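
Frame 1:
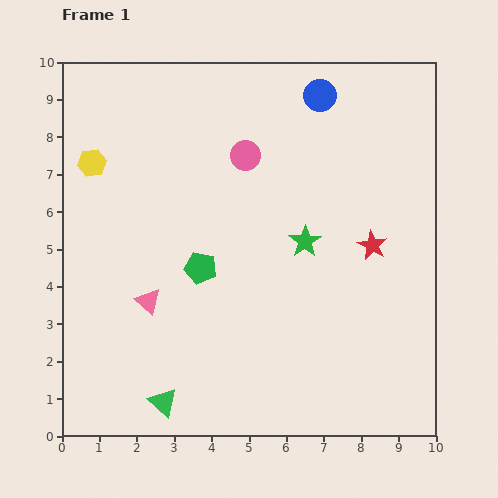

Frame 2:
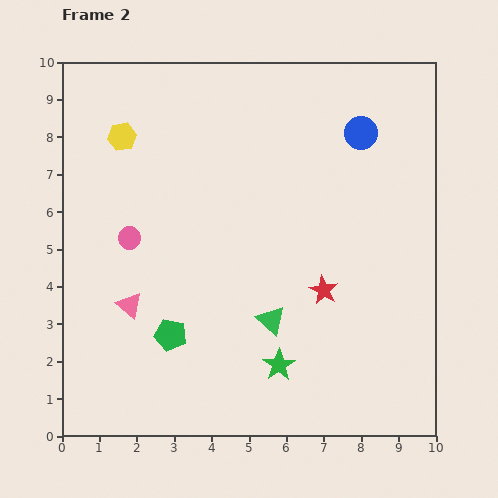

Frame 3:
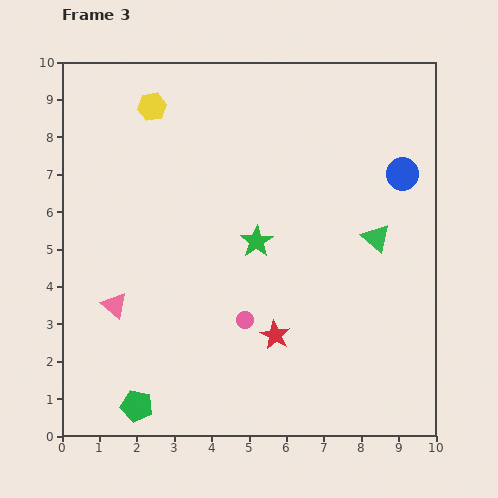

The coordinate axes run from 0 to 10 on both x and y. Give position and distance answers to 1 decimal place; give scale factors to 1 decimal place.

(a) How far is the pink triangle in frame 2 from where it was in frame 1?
0.5

The pink triangle moved from (2.3, 3.6) to (1.8, 3.5), a distance of √(0.5² + 0.1²) ≈ 0.5.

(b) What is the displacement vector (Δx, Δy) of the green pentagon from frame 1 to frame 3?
(-1.7, -3.7)

The green pentagon was at (3.7, 4.5) in frame 1 and (2.0, 0.8) in frame 3.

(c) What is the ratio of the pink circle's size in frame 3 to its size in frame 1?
0.6×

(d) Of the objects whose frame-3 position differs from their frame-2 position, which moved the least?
the pink triangle

(moved 0.4)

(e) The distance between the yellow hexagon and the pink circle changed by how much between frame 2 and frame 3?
+3.5

Distance in frame 2: 2.7. Distance in frame 3: 6.2.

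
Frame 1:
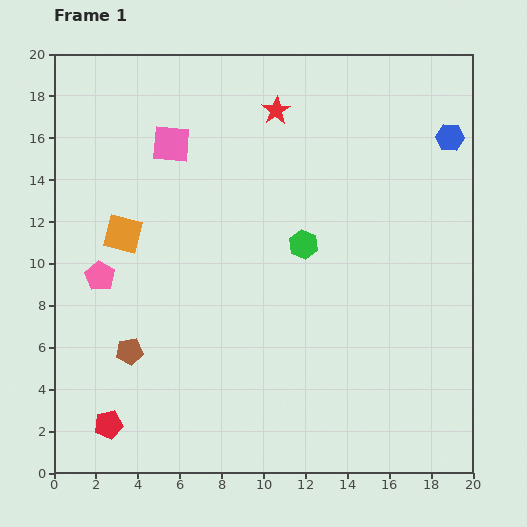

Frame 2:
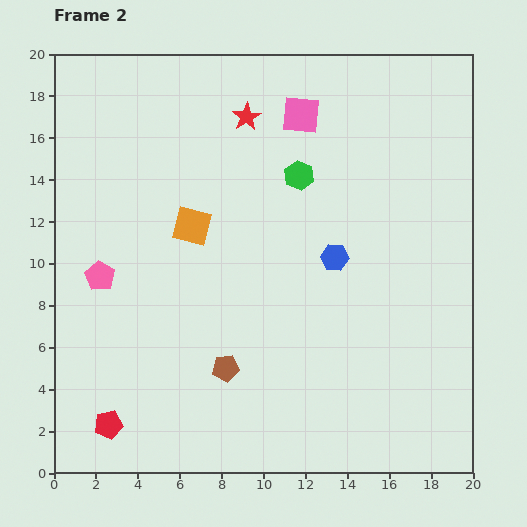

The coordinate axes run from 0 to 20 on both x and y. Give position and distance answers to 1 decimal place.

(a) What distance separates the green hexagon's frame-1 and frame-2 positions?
3.3

The green hexagon moved from (11.9, 10.9) to (11.7, 14.2), a distance of √(0.2² + 3.3²) ≈ 3.3.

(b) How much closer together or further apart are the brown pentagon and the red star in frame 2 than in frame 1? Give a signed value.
-1.5

Distance in frame 1: 13.5. Distance in frame 2: 12.0.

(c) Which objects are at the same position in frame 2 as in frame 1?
the pink pentagon, the red pentagon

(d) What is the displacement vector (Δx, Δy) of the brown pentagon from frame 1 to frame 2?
(4.6, -0.8)

The brown pentagon was at (3.6, 5.8) in frame 1 and (8.2, 5.0) in frame 2.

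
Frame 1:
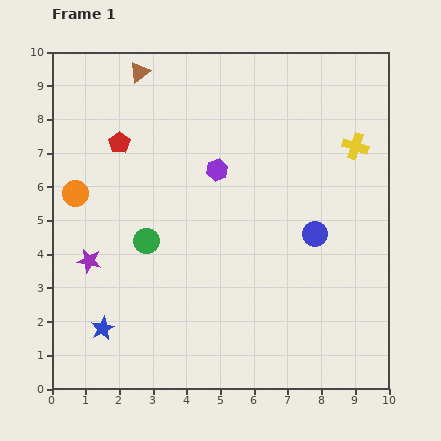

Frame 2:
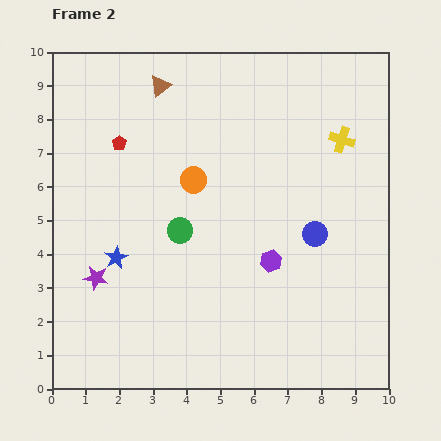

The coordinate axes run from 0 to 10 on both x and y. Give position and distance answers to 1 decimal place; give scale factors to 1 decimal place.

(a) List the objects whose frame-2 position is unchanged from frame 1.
the red pentagon, the blue circle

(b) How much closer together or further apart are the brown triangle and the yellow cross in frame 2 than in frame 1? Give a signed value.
-1.2

Distance in frame 1: 6.8. Distance in frame 2: 5.6.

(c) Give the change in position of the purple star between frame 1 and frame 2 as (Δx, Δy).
(0.2, -0.5)

The purple star was at (1.1, 3.8) in frame 1 and (1.3, 3.3) in frame 2.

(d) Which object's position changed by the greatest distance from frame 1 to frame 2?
the orange circle

(moved 3.5; next 3.1)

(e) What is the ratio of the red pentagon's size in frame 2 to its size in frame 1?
0.7×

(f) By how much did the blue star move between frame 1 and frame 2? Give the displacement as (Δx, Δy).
(0.4, 2.1)

The blue star was at (1.5, 1.8) in frame 1 and (1.9, 3.9) in frame 2.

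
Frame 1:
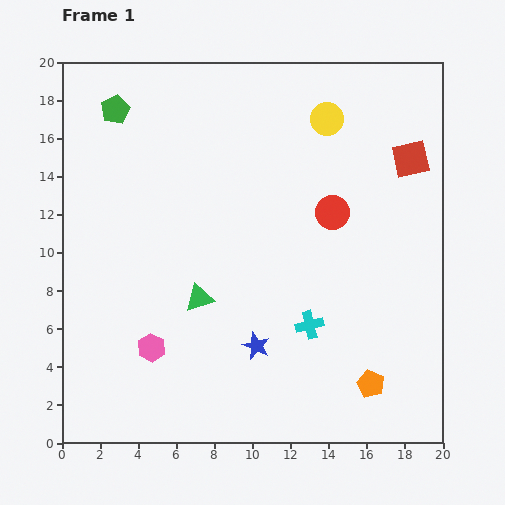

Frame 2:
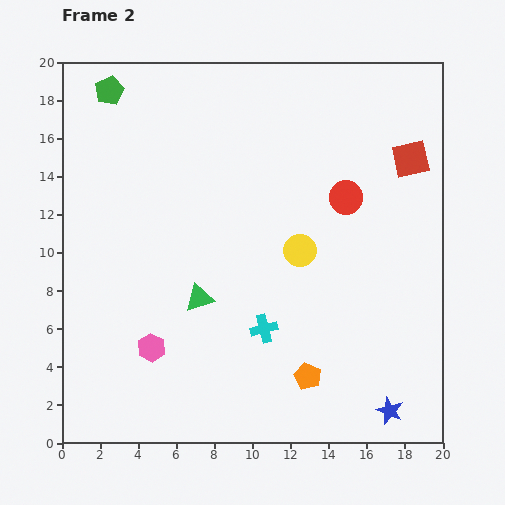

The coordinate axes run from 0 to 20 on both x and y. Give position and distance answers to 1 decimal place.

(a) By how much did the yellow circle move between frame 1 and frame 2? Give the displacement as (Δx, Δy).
(-1.4, -6.9)

The yellow circle was at (13.9, 17.0) in frame 1 and (12.5, 10.1) in frame 2.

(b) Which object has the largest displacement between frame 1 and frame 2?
the blue star

(moved 7.8; next 7.0)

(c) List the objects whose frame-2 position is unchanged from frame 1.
the green triangle, the red square, the pink hexagon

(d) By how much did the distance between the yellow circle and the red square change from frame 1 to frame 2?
+2.6

Distance in frame 1: 4.9. Distance in frame 2: 7.5.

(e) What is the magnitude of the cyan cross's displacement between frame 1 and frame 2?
2.4

The cyan cross moved from (13.0, 6.2) to (10.6, 6.0), a distance of √(2.4² + 0.2²) ≈ 2.4.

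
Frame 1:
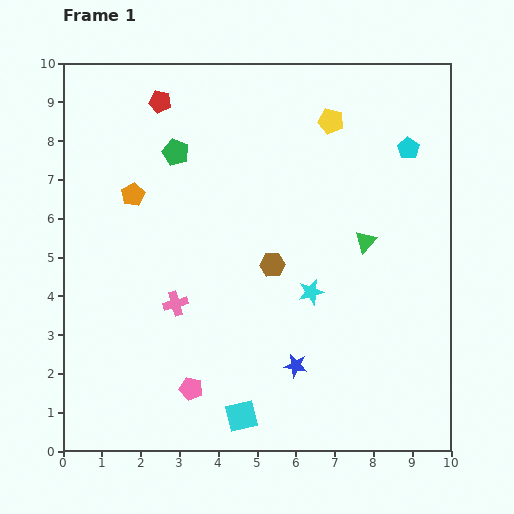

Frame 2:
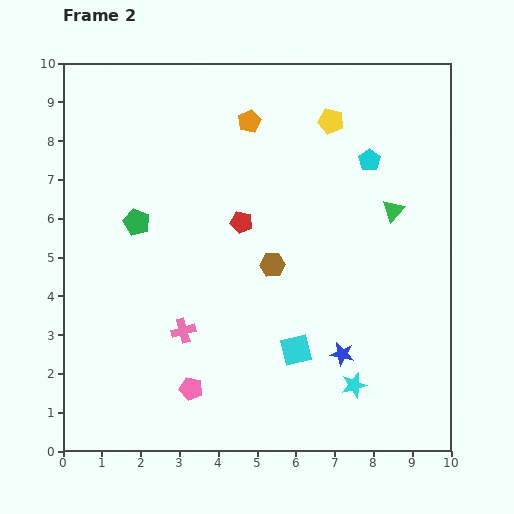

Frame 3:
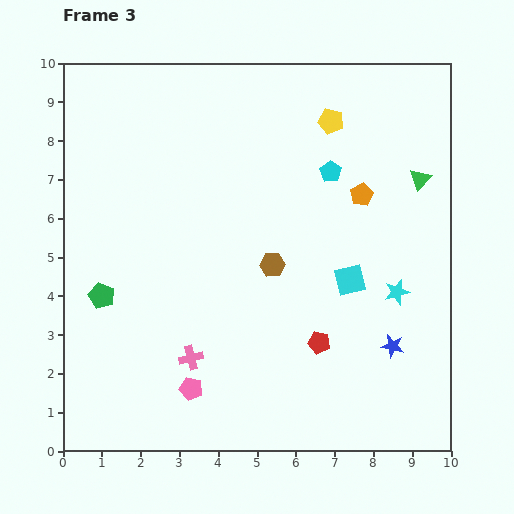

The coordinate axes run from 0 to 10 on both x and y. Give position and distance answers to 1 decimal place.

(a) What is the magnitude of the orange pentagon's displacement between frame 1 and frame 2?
3.6

The orange pentagon moved from (1.8, 6.6) to (4.8, 8.5), a distance of √(3.0² + 1.9²) ≈ 3.6.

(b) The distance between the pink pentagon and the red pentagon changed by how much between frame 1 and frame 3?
-3.9

Distance in frame 1: 7.4. Distance in frame 3: 3.5.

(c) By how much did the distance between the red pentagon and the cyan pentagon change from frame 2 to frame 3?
+0.7

Distance in frame 2: 3.7. Distance in frame 3: 4.4.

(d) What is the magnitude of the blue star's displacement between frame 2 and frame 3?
1.3

The blue star moved from (7.2, 2.5) to (8.5, 2.7), a distance of √(1.3² + 0.2²) ≈ 1.3.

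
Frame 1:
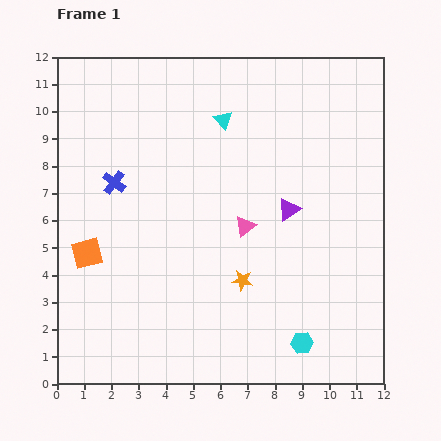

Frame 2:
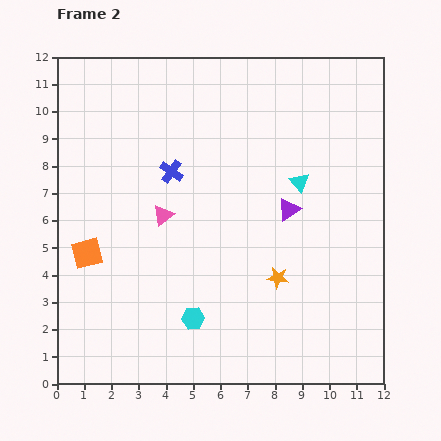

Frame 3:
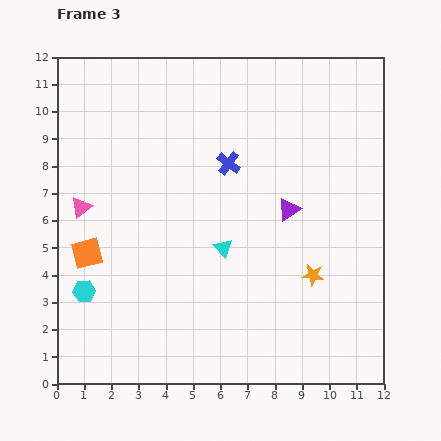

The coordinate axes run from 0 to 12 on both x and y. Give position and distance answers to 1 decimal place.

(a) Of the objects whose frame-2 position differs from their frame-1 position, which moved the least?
the orange star

(moved 1.3)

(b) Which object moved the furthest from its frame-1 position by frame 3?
the cyan hexagon

(moved 8.2; next 6.0)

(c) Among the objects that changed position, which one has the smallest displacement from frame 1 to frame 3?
the orange star

(moved 2.6)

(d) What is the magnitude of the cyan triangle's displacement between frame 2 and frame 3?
3.7

The cyan triangle moved from (8.9, 7.4) to (6.1, 5.0), a distance of √(2.8² + 2.4²) ≈ 3.7.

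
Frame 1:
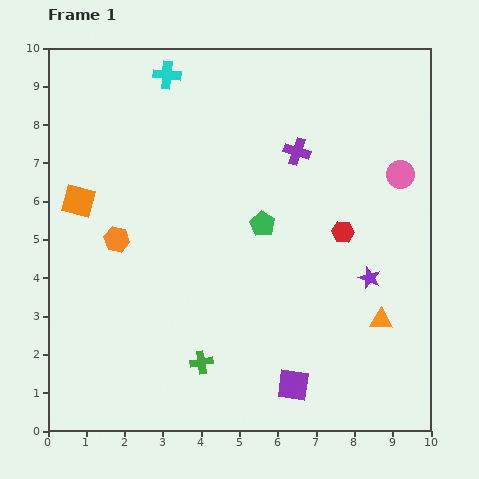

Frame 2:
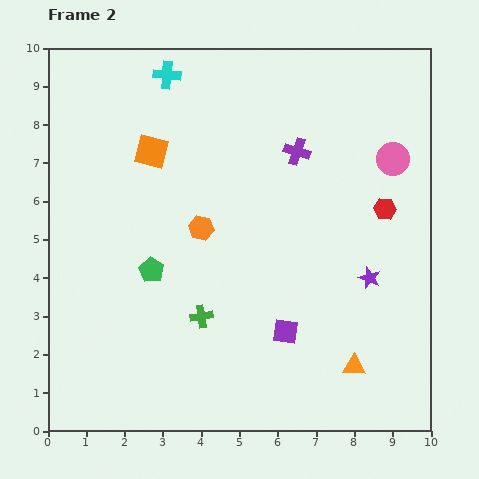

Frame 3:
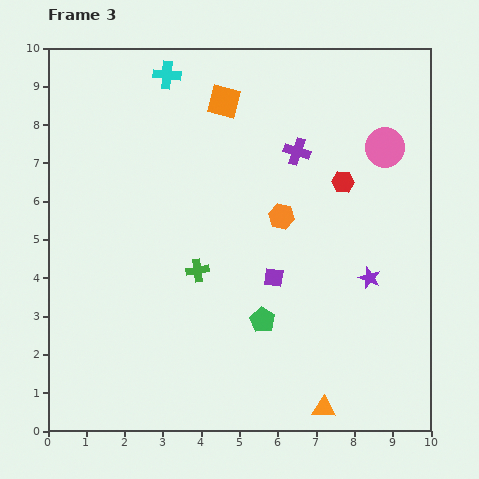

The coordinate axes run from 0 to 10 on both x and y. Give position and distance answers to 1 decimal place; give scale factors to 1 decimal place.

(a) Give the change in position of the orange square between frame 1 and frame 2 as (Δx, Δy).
(1.9, 1.3)

The orange square was at (0.8, 6.0) in frame 1 and (2.7, 7.3) in frame 2.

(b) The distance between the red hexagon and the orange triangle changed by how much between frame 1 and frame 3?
+3.4

Distance in frame 1: 2.5. Distance in frame 3: 5.9.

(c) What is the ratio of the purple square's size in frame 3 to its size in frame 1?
0.6×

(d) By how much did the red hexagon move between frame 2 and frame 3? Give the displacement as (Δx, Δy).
(-1.1, 0.7)

The red hexagon was at (8.8, 5.8) in frame 2 and (7.7, 6.5) in frame 3.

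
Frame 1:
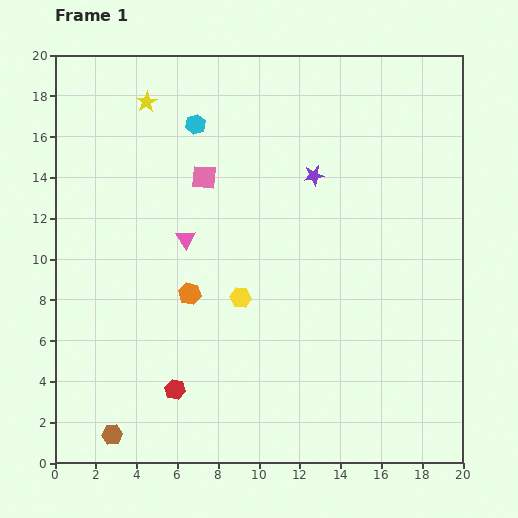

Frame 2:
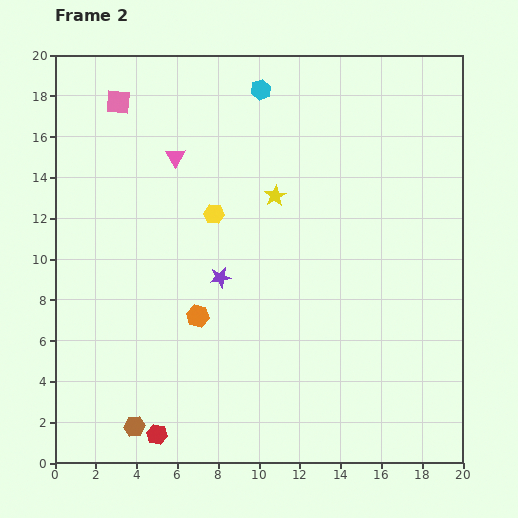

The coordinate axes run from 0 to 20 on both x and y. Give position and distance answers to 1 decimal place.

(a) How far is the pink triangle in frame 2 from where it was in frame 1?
4.0

The pink triangle moved from (6.4, 11.0) to (5.9, 15.0), a distance of √(0.5² + 4.0²) ≈ 4.0.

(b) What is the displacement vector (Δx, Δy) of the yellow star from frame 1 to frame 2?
(6.3, -4.6)

The yellow star was at (4.5, 17.7) in frame 1 and (10.8, 13.1) in frame 2.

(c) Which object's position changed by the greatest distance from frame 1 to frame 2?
the yellow star

(moved 7.8; next 6.8)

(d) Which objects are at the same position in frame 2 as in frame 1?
none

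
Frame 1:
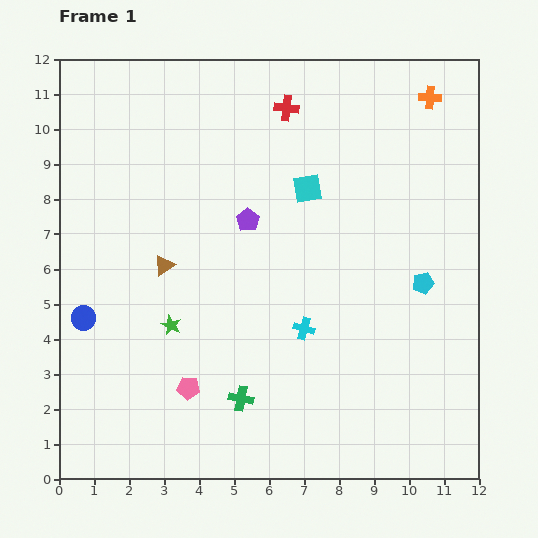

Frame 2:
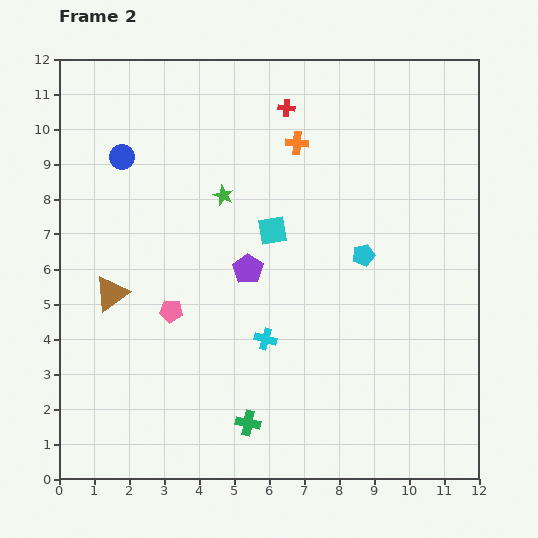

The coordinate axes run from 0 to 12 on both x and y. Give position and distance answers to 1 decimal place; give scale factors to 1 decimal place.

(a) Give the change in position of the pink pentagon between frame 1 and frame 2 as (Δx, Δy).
(-0.5, 2.2)

The pink pentagon was at (3.7, 2.6) in frame 1 and (3.2, 4.8) in frame 2.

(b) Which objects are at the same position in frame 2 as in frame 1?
the red cross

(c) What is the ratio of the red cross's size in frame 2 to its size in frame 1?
0.7×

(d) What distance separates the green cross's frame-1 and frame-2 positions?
0.7

The green cross moved from (5.2, 2.3) to (5.4, 1.6), a distance of √(0.2² + 0.7²) ≈ 0.7.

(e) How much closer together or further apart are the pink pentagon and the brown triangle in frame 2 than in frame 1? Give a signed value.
-1.8

Distance in frame 1: 3.6. Distance in frame 2: 1.8.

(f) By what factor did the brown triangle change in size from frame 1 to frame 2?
1.7×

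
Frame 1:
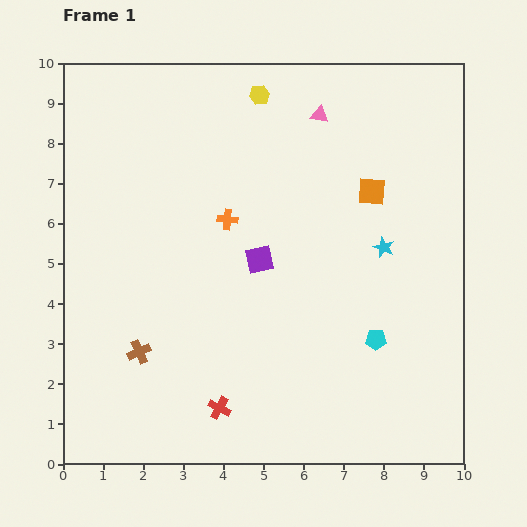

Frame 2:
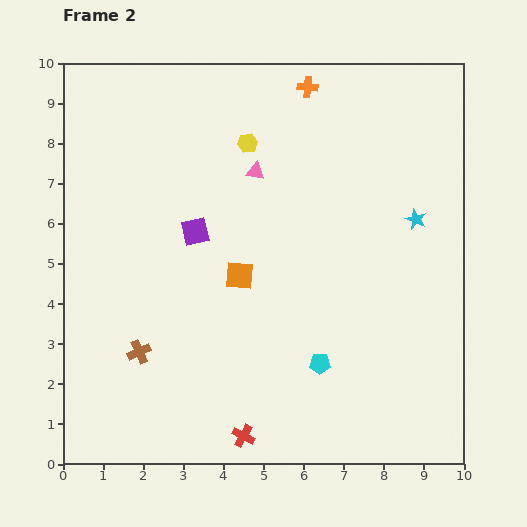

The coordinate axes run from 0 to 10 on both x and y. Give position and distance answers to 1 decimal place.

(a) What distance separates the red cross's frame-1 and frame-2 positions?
0.9

The red cross moved from (3.9, 1.4) to (4.5, 0.7), a distance of √(0.6² + 0.7²) ≈ 0.9.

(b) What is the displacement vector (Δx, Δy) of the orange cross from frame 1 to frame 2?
(2.0, 3.3)

The orange cross was at (4.1, 6.1) in frame 1 and (6.1, 9.4) in frame 2.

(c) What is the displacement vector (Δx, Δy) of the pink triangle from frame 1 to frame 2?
(-1.6, -1.4)

The pink triangle was at (6.4, 8.7) in frame 1 and (4.8, 7.3) in frame 2.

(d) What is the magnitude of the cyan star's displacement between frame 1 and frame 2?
1.1

The cyan star moved from (8.0, 5.4) to (8.8, 6.1), a distance of √(0.8² + 0.7²) ≈ 1.1.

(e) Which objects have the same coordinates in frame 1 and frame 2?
the brown cross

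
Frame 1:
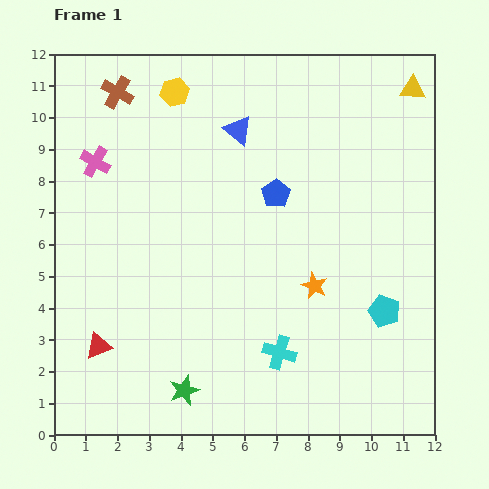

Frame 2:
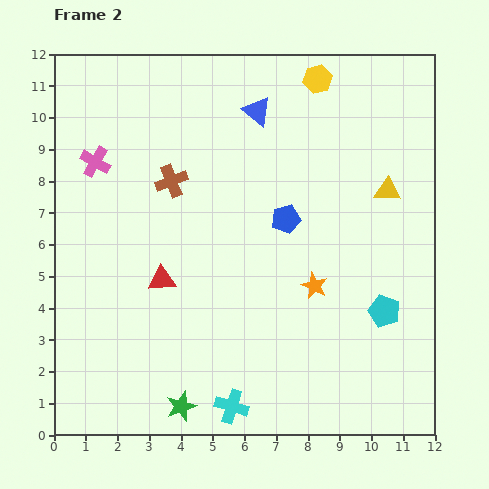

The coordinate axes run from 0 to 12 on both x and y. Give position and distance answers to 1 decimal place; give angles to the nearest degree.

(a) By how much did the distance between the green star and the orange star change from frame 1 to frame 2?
+0.4

Distance in frame 1: 5.3. Distance in frame 2: 5.7.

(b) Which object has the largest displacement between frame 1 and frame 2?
the yellow hexagon

(moved 4.5; next 3.3)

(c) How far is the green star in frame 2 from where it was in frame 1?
0.5

The green star moved from (4.1, 1.4) to (4.0, 0.9), a distance of √(0.1² + 0.5²) ≈ 0.5.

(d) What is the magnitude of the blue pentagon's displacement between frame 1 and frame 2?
0.9

The blue pentagon moved from (7.0, 7.6) to (7.3, 6.8), a distance of √(0.3² + 0.8²) ≈ 0.9.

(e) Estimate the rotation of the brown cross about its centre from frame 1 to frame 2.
39° clockwise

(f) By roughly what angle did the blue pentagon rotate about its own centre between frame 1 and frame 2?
20° clockwise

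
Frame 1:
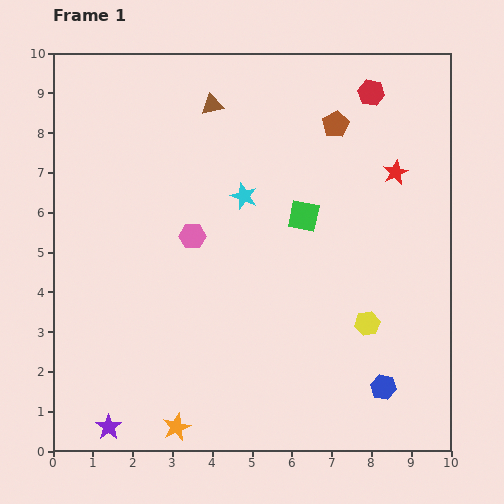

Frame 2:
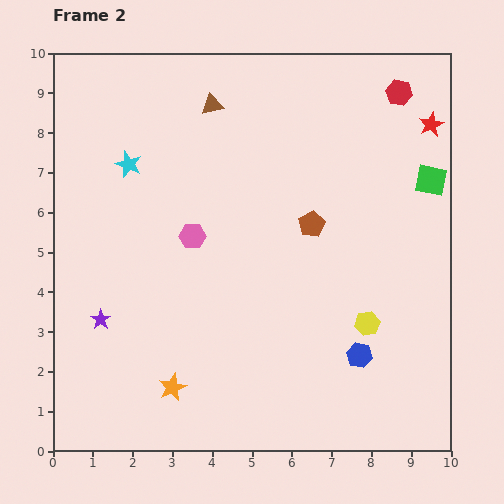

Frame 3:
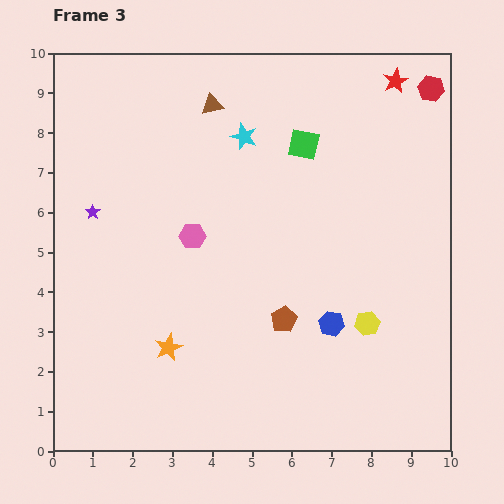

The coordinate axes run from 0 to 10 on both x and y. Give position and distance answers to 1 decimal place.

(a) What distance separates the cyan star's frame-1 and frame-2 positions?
3.0

The cyan star moved from (4.8, 6.4) to (1.9, 7.2), a distance of √(2.9² + 0.8²) ≈ 3.0.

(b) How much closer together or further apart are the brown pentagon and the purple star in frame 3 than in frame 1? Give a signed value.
-4.0

Distance in frame 1: 9.5. Distance in frame 3: 5.5.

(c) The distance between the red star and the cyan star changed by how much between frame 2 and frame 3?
-3.7

Distance in frame 2: 7.7. Distance in frame 3: 4.0.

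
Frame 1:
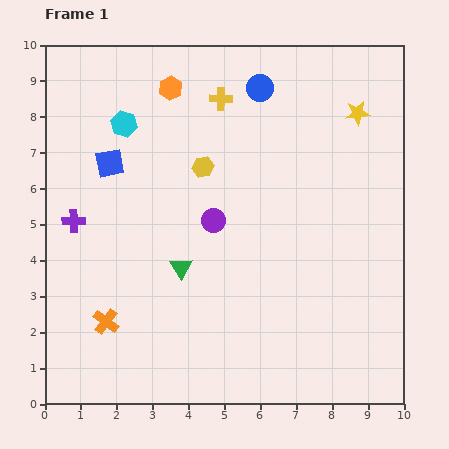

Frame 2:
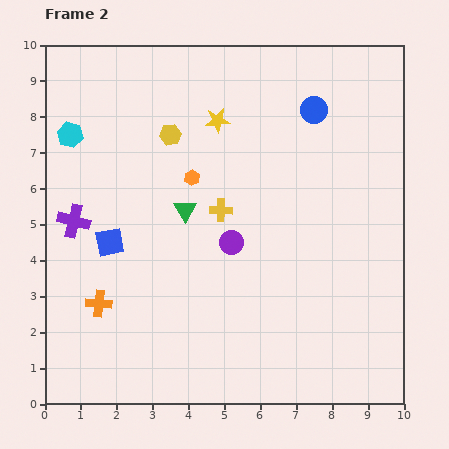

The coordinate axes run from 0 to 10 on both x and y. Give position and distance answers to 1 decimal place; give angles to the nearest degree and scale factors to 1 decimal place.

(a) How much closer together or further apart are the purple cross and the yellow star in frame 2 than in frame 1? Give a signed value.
-3.6

Distance in frame 1: 8.5. Distance in frame 2: 4.9.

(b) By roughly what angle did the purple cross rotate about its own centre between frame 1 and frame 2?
16° clockwise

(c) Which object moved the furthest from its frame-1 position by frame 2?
the yellow star

(moved 3.9; next 3.1)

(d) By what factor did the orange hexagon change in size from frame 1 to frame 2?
0.7×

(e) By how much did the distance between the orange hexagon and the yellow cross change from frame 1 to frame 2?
-0.2

Distance in frame 1: 1.4. Distance in frame 2: 1.2.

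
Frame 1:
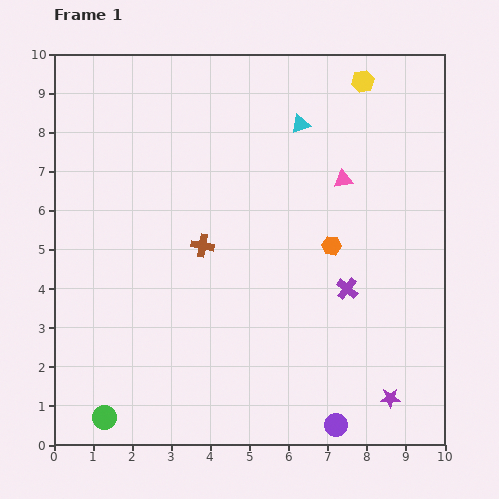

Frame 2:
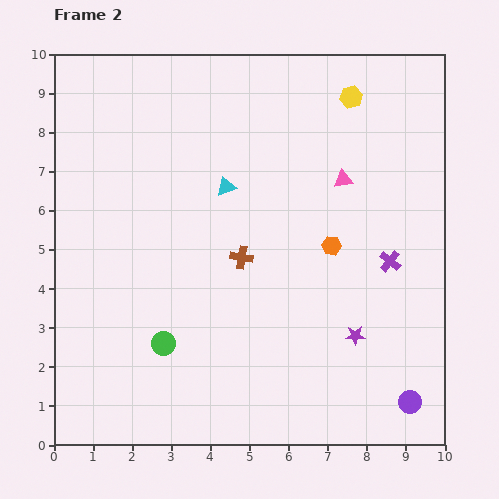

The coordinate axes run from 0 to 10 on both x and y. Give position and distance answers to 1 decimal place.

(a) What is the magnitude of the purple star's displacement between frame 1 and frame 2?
1.8

The purple star moved from (8.6, 1.2) to (7.7, 2.8), a distance of √(0.9² + 1.6²) ≈ 1.8.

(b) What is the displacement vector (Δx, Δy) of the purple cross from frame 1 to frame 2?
(1.1, 0.7)

The purple cross was at (7.5, 4.0) in frame 1 and (8.6, 4.7) in frame 2.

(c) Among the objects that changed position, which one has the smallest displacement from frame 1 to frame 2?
the yellow hexagon

(moved 0.5)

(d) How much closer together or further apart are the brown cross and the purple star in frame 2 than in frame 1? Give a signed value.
-2.7

Distance in frame 1: 6.2. Distance in frame 2: 3.5.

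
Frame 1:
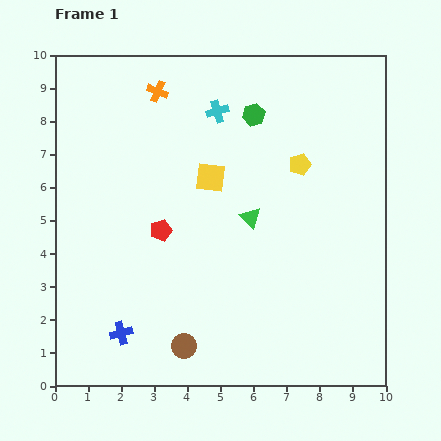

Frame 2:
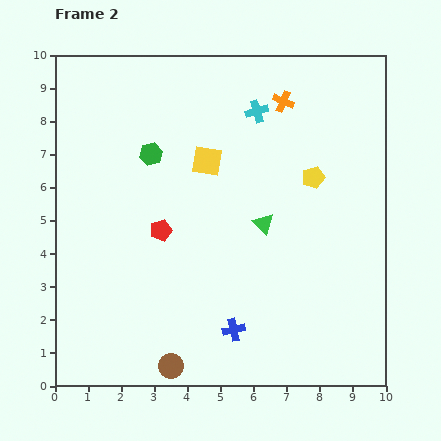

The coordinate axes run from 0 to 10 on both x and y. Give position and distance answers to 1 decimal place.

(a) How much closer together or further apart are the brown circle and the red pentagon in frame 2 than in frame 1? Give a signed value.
+0.5

Distance in frame 1: 3.6. Distance in frame 2: 4.1.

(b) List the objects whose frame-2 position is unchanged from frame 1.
the red pentagon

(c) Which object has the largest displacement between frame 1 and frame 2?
the orange cross

(moved 3.8; next 3.4)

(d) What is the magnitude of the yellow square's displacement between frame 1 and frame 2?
0.5

The yellow square moved from (4.7, 6.3) to (4.6, 6.8), a distance of √(0.1² + 0.5²) ≈ 0.5.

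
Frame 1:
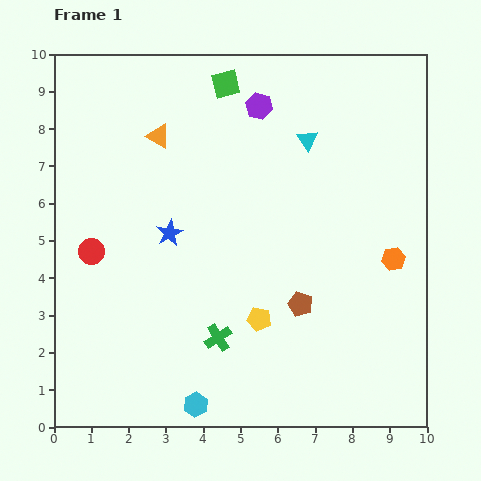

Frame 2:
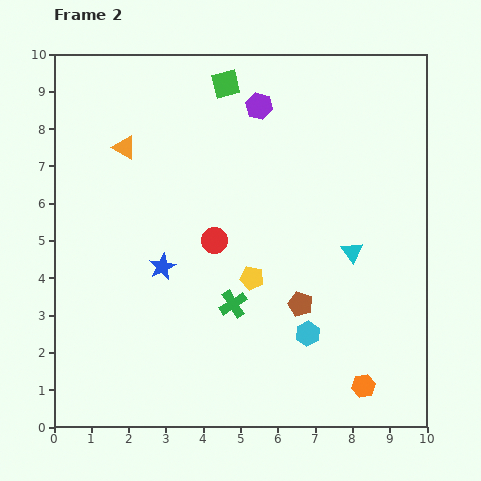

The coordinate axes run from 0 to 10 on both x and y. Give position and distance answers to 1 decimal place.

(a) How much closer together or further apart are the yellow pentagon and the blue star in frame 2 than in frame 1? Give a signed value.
-0.9

Distance in frame 1: 3.3. Distance in frame 2: 2.4.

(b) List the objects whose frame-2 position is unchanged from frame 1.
the green square, the brown pentagon, the purple hexagon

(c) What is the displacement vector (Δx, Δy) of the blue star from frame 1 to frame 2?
(-0.2, -0.9)

The blue star was at (3.1, 5.2) in frame 1 and (2.9, 4.3) in frame 2.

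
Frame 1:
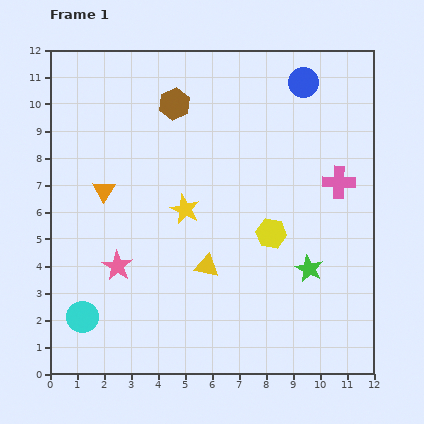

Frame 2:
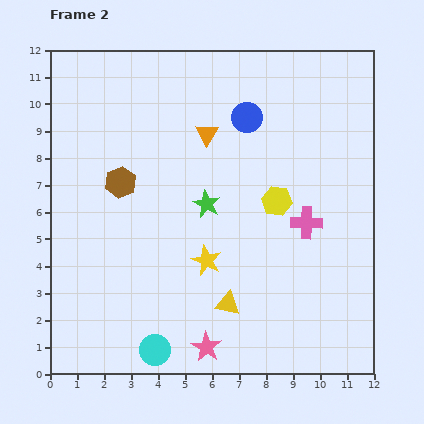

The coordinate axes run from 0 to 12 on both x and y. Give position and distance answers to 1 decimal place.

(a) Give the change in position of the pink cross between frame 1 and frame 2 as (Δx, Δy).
(-1.2, -1.5)

The pink cross was at (10.7, 7.1) in frame 1 and (9.5, 5.6) in frame 2.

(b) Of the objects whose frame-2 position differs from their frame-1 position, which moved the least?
the yellow hexagon

(moved 1.2)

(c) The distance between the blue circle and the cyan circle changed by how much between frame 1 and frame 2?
-2.8

Distance in frame 1: 12.0. Distance in frame 2: 9.2.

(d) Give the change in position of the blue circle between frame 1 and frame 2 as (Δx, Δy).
(-2.1, -1.3)

The blue circle was at (9.4, 10.8) in frame 1 and (7.3, 9.5) in frame 2.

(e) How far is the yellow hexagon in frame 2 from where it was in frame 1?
1.2

The yellow hexagon moved from (8.2, 5.2) to (8.4, 6.4), a distance of √(0.2² + 1.2²) ≈ 1.2.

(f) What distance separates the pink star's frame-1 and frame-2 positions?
4.5

The pink star moved from (2.5, 4.0) to (5.8, 1.0), a distance of √(3.3² + 3.0²) ≈ 4.5.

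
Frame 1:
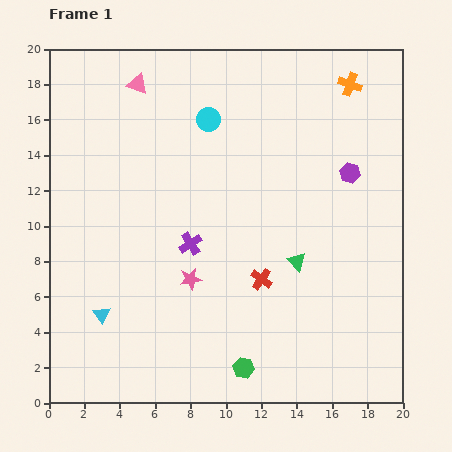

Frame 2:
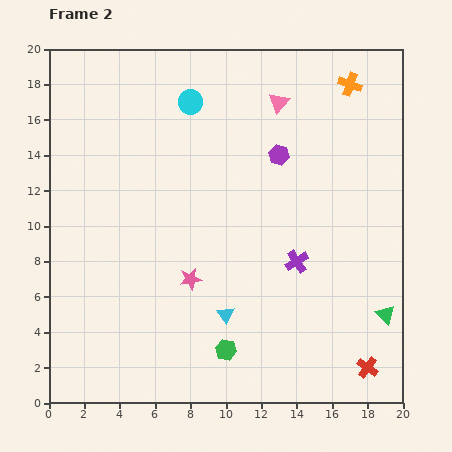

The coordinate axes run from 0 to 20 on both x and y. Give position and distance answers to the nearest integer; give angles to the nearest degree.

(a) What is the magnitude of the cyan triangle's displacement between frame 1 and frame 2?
7

The cyan triangle moved from (3, 5) to (10, 5), a distance of √(7² + 0²) ≈ 7.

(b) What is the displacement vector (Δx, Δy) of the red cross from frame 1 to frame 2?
(6, -5)

The red cross was at (12, 7) in frame 1 and (18, 2) in frame 2.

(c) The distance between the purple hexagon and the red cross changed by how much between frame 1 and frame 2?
+5

Distance in frame 1: 8. Distance in frame 2: 13.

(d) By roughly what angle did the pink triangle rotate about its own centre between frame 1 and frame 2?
50° clockwise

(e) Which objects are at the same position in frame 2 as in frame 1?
the pink star, the orange cross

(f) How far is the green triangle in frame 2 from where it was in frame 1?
6

The green triangle moved from (14, 8) to (19, 5), a distance of √(5² + 3²) ≈ 6.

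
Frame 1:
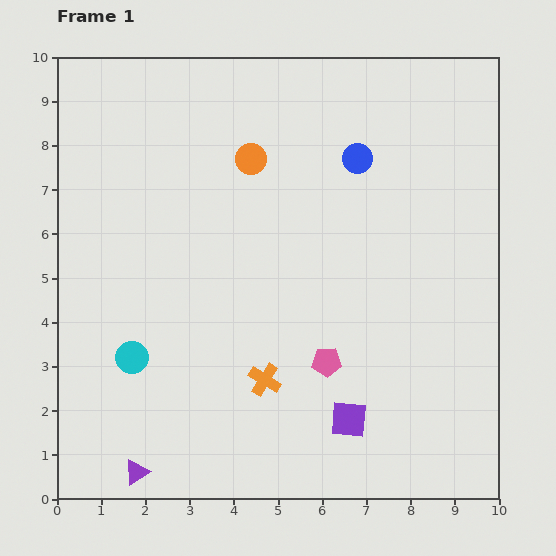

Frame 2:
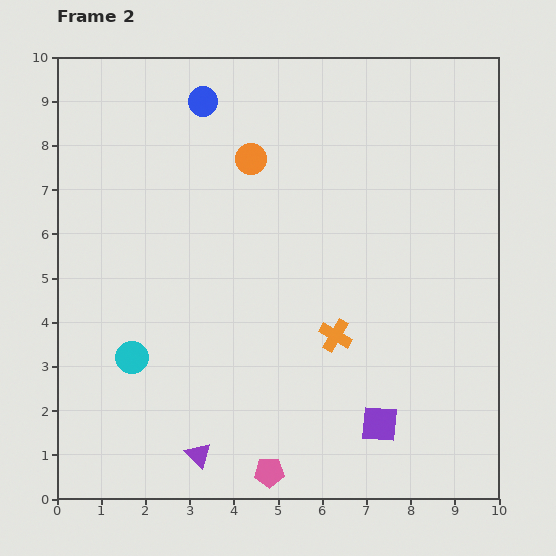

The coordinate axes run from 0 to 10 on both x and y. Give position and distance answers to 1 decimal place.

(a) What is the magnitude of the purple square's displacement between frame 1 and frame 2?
0.7

The purple square moved from (6.6, 1.8) to (7.3, 1.7), a distance of √(0.7² + 0.1²) ≈ 0.7.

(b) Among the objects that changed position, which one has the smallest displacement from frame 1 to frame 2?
the purple square

(moved 0.7)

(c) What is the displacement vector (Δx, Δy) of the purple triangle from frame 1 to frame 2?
(1.4, 0.4)

The purple triangle was at (1.8, 0.6) in frame 1 and (3.2, 1.0) in frame 2.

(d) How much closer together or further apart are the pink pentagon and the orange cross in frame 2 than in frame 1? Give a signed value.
+1.9

Distance in frame 1: 1.5. Distance in frame 2: 3.4.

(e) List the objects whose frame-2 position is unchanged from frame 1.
the cyan circle, the orange circle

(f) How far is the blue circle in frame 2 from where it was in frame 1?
3.7

The blue circle moved from (6.8, 7.7) to (3.3, 9.0), a distance of √(3.5² + 1.3²) ≈ 3.7.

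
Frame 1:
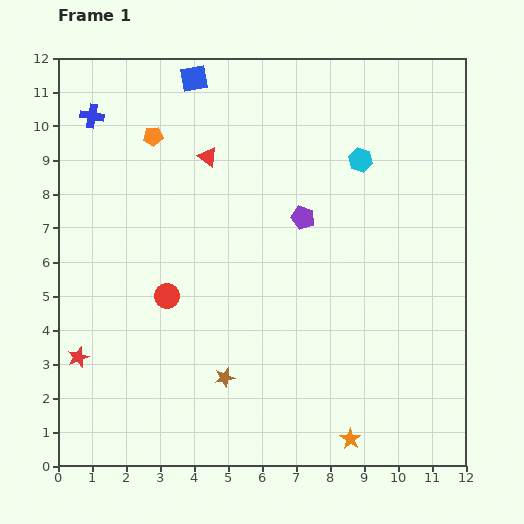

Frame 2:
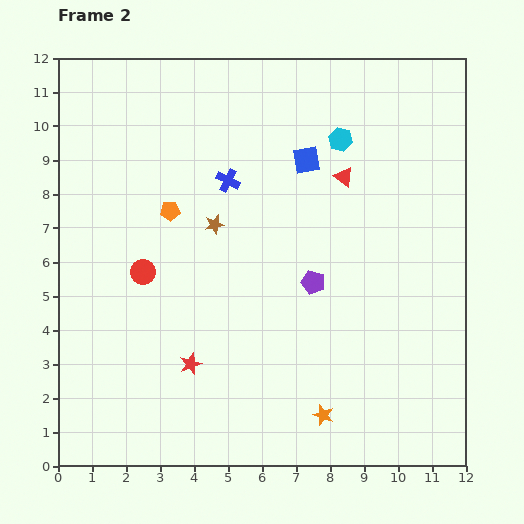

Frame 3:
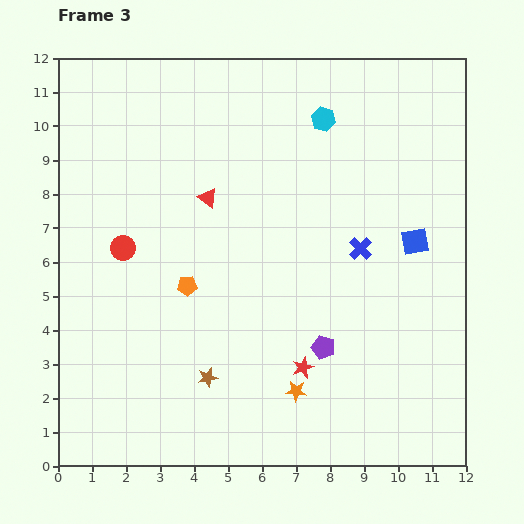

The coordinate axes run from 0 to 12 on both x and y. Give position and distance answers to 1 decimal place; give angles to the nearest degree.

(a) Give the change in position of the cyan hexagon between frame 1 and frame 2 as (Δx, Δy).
(-0.6, 0.6)

The cyan hexagon was at (8.9, 9.0) in frame 1 and (8.3, 9.6) in frame 2.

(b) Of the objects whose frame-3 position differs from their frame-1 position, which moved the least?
the brown star

(moved 0.5)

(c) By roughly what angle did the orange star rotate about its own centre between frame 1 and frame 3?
30° counter-clockwise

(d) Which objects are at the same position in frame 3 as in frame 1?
none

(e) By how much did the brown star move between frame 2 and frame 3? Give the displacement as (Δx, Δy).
(-0.2, -4.5)

The brown star was at (4.6, 7.1) in frame 2 and (4.4, 2.6) in frame 3.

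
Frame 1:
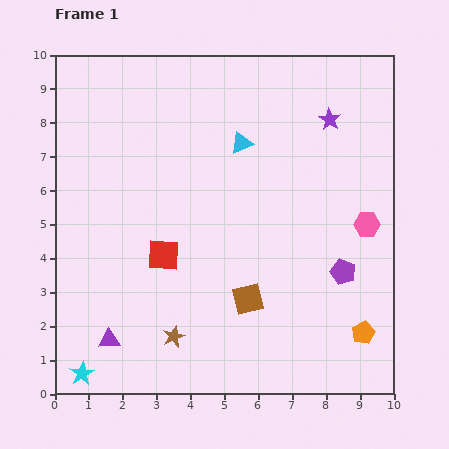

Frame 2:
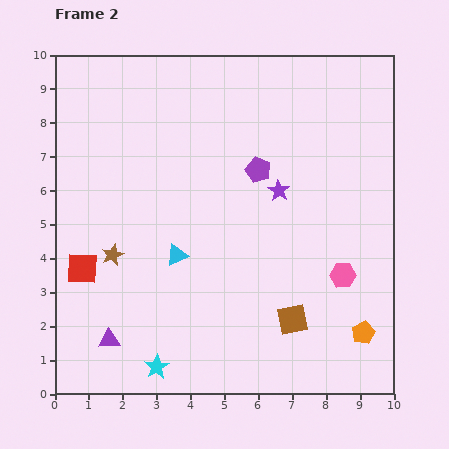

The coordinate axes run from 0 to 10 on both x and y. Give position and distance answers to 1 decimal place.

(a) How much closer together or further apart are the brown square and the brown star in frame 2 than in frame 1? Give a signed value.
+3.1

Distance in frame 1: 2.5. Distance in frame 2: 5.6.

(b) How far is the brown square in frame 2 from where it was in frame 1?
1.4

The brown square moved from (5.7, 2.8) to (7.0, 2.2), a distance of √(1.3² + 0.6²) ≈ 1.4.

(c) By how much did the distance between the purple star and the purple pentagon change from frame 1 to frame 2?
-3.7

Distance in frame 1: 4.5. Distance in frame 2: 0.8.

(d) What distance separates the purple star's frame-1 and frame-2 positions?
2.6

The purple star moved from (8.1, 8.1) to (6.6, 6.0), a distance of √(1.5² + 2.1²) ≈ 2.6.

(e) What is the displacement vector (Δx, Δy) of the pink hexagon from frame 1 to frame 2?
(-0.7, -1.5)

The pink hexagon was at (9.2, 5.0) in frame 1 and (8.5, 3.5) in frame 2.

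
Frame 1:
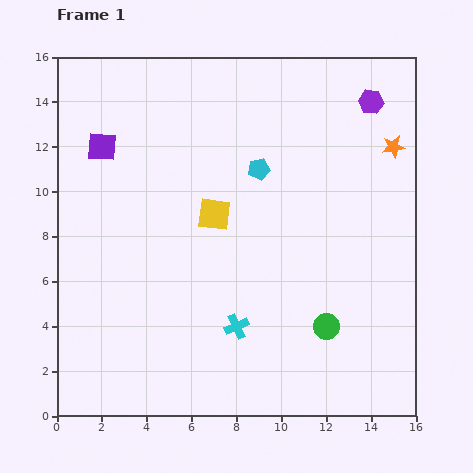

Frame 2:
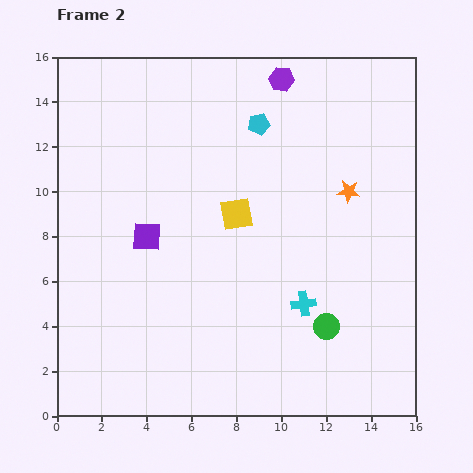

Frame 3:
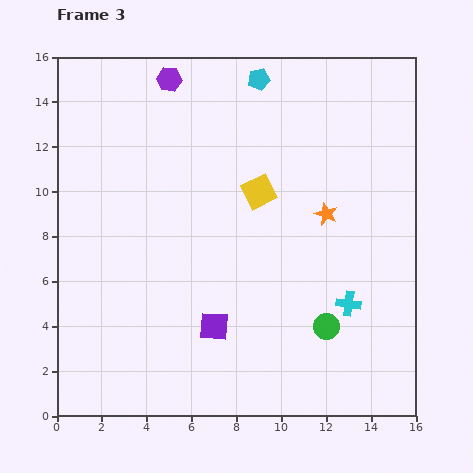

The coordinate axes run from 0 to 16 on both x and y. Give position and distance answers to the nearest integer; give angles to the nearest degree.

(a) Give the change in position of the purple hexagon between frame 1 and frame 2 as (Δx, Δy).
(-4, 1)

The purple hexagon was at (14, 14) in frame 1 and (10, 15) in frame 2.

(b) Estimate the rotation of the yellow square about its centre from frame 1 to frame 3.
34° counter-clockwise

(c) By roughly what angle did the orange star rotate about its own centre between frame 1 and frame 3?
30° clockwise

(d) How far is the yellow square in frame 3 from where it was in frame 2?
1

The yellow square moved from (8, 9) to (9, 10), a distance of √(1² + 1²) ≈ 1.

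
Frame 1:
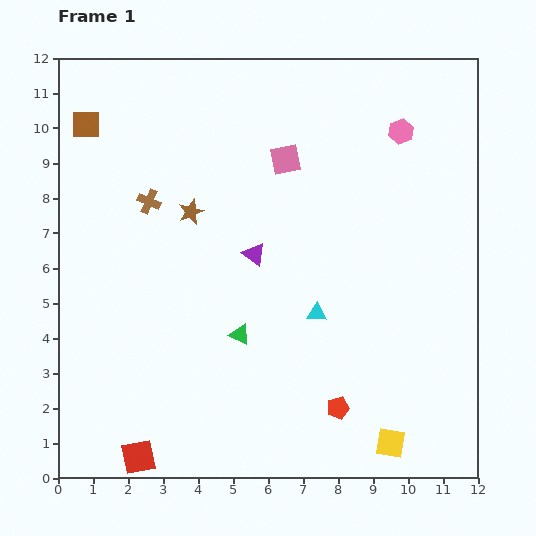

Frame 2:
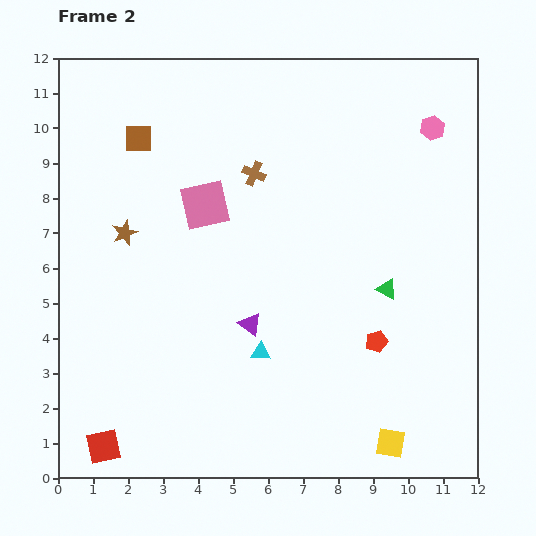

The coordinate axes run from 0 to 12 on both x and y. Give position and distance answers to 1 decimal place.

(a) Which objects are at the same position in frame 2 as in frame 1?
the yellow square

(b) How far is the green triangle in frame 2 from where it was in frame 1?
4.4

The green triangle moved from (5.2, 4.1) to (9.4, 5.4), a distance of √(4.2² + 1.3²) ≈ 4.4.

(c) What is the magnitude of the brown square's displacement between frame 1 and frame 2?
1.6

The brown square moved from (0.8, 10.1) to (2.3, 9.7), a distance of √(1.5² + 0.4²) ≈ 1.6.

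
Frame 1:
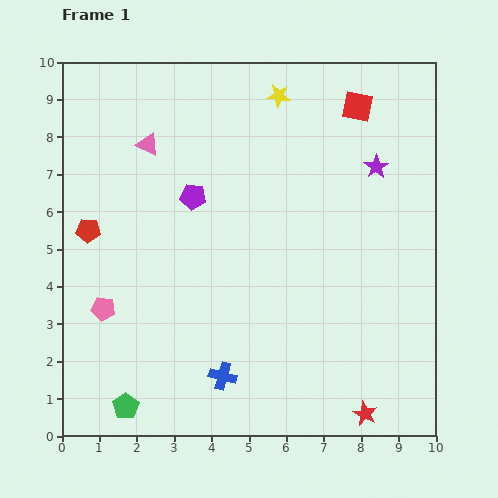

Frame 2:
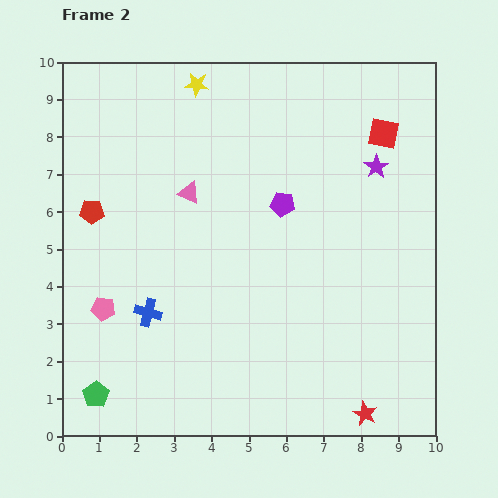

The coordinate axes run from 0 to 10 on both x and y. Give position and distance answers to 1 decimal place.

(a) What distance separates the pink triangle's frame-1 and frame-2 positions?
1.7

The pink triangle moved from (2.3, 7.8) to (3.4, 6.5), a distance of √(1.1² + 1.3²) ≈ 1.7.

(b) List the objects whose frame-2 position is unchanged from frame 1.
the red star, the purple star, the pink pentagon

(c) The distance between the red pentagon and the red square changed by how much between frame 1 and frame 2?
+0.2

Distance in frame 1: 7.9. Distance in frame 2: 8.1.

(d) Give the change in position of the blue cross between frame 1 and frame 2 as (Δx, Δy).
(-2.0, 1.7)

The blue cross was at (4.3, 1.6) in frame 1 and (2.3, 3.3) in frame 2.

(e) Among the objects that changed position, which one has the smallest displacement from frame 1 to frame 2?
the red pentagon

(moved 0.5)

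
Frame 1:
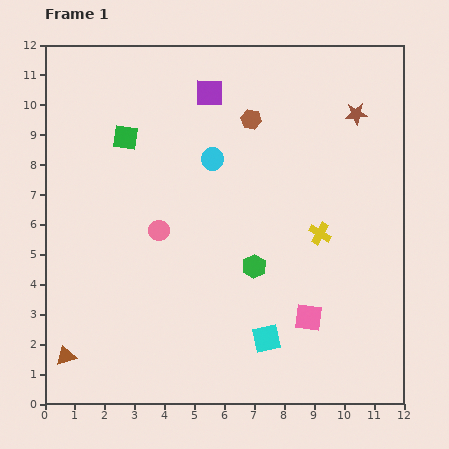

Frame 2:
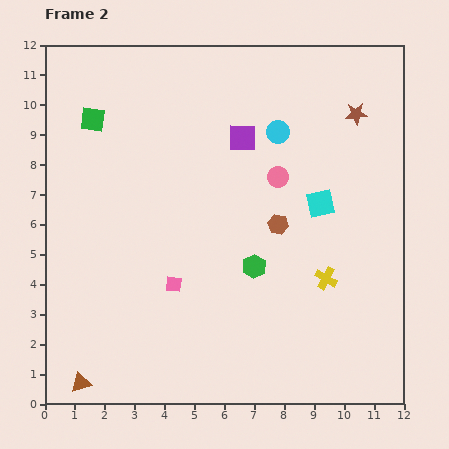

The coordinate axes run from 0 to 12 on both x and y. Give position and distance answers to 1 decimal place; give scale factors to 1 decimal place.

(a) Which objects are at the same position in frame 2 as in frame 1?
the green hexagon, the brown star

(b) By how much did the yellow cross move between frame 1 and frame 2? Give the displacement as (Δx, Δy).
(0.2, -1.5)

The yellow cross was at (9.2, 5.7) in frame 1 and (9.4, 4.2) in frame 2.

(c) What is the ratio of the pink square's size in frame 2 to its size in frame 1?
0.6×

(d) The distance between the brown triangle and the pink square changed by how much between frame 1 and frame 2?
-3.7

Distance in frame 1: 8.2. Distance in frame 2: 4.5.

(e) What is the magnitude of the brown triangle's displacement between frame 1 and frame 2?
1.0

The brown triangle moved from (0.7, 1.6) to (1.2, 0.7), a distance of √(0.5² + 0.9²) ≈ 1.0.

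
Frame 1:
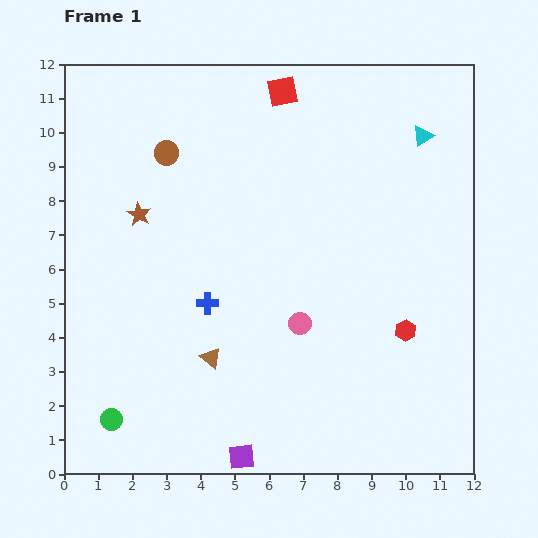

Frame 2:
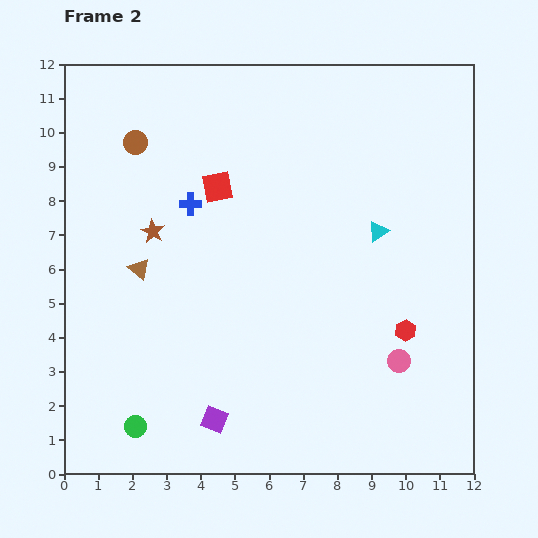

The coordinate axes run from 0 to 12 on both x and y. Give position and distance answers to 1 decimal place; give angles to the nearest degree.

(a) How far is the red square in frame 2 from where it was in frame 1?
3.4

The red square moved from (6.4, 11.2) to (4.5, 8.4), a distance of √(1.9² + 2.8²) ≈ 3.4.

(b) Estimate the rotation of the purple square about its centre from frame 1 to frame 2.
28° clockwise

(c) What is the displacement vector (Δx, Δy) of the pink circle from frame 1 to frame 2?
(2.9, -1.1)

The pink circle was at (6.9, 4.4) in frame 1 and (9.8, 3.3) in frame 2.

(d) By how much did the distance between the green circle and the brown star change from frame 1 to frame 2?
-0.4

Distance in frame 1: 6.1. Distance in frame 2: 5.7.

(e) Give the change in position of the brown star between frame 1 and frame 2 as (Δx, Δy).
(0.4, -0.5)

The brown star was at (2.2, 7.6) in frame 1 and (2.6, 7.1) in frame 2.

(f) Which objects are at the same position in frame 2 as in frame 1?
the red hexagon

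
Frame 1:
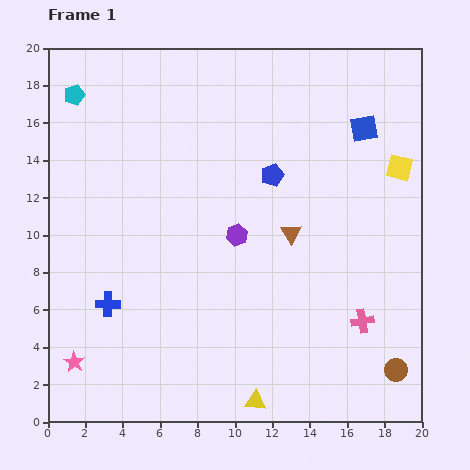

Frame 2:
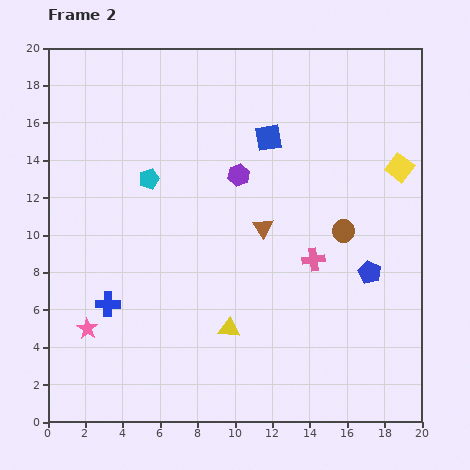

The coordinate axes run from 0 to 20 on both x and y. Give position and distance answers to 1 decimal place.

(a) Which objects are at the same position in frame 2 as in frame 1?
the yellow square, the blue cross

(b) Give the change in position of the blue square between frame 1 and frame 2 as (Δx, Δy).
(-5.1, -0.5)

The blue square was at (16.9, 15.7) in frame 1 and (11.8, 15.2) in frame 2.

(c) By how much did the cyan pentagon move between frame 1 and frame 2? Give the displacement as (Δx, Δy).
(4.0, -4.5)

The cyan pentagon was at (1.4, 17.5) in frame 1 and (5.4, 13.0) in frame 2.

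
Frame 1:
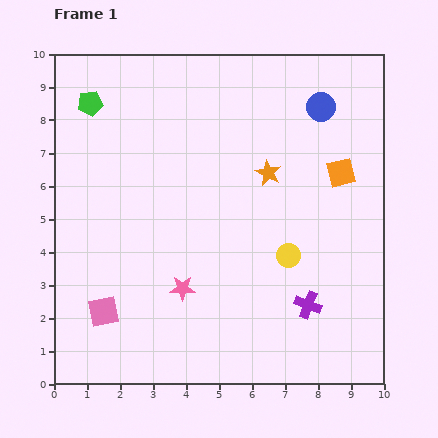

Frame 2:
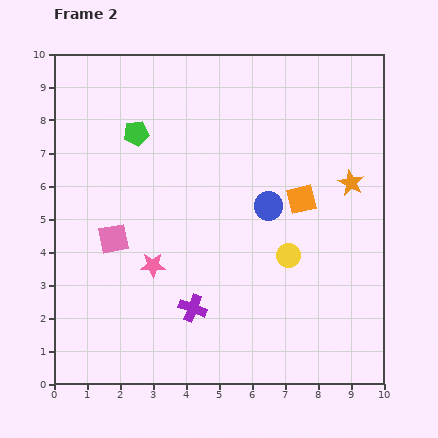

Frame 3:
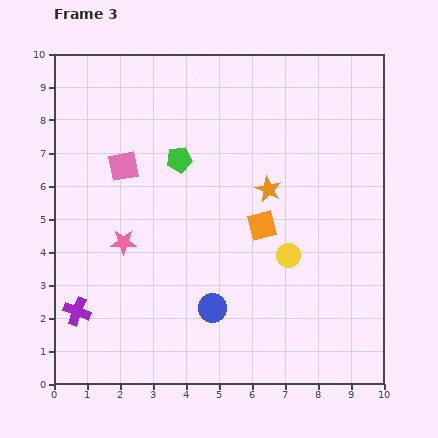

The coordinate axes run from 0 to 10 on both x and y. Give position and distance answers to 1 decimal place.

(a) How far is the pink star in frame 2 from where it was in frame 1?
1.1

The pink star moved from (3.9, 2.9) to (3.0, 3.6), a distance of √(0.9² + 0.7²) ≈ 1.1.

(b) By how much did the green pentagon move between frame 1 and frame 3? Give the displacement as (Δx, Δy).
(2.7, -1.7)

The green pentagon was at (1.1, 8.5) in frame 1 and (3.8, 6.8) in frame 3.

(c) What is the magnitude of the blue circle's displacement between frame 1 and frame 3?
6.9

The blue circle moved from (8.1, 8.4) to (4.8, 2.3), a distance of √(3.3² + 6.1²) ≈ 6.9.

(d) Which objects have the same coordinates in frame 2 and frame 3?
the yellow circle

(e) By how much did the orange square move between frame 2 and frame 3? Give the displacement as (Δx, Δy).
(-1.2, -0.8)

The orange square was at (7.5, 5.6) in frame 2 and (6.3, 4.8) in frame 3.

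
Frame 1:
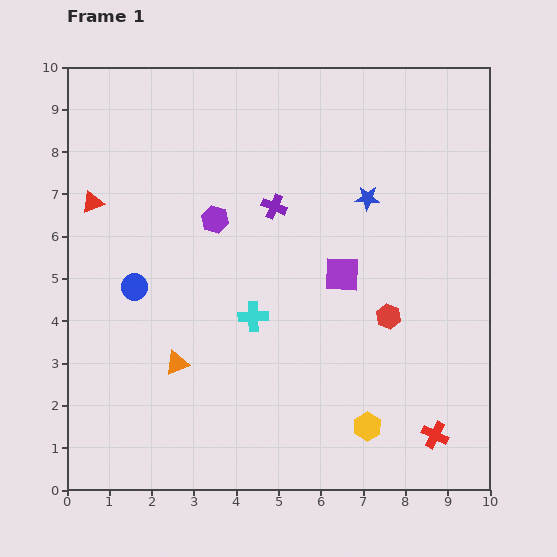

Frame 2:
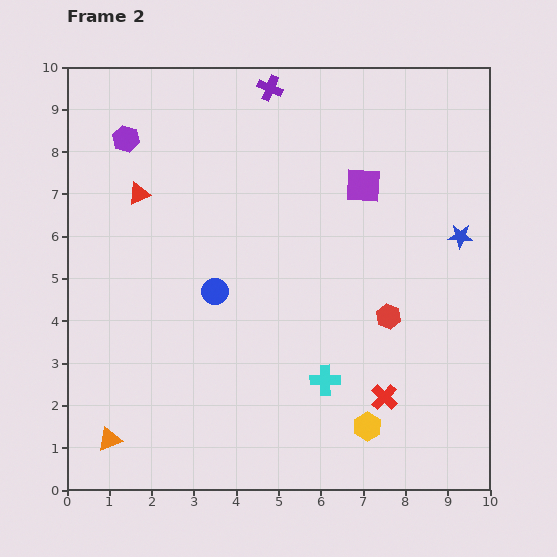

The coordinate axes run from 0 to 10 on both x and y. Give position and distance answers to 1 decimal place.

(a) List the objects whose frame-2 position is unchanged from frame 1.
the red hexagon, the yellow hexagon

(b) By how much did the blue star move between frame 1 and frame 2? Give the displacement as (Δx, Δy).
(2.2, -0.9)

The blue star was at (7.1, 6.9) in frame 1 and (9.3, 6.0) in frame 2.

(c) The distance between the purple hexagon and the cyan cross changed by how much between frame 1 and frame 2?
+4.9

Distance in frame 1: 2.5. Distance in frame 2: 7.4.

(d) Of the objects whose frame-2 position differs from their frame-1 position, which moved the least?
the red triangle

(moved 1.1)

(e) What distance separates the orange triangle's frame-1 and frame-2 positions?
2.4

The orange triangle moved from (2.6, 3.0) to (1.0, 1.2), a distance of √(1.6² + 1.8²) ≈ 2.4.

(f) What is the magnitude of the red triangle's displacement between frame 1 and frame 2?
1.1

The red triangle moved from (0.6, 6.8) to (1.7, 7.0), a distance of √(1.1² + 0.2²) ≈ 1.1.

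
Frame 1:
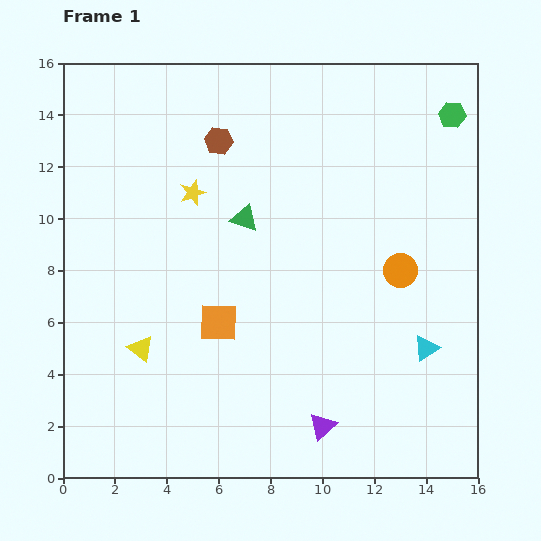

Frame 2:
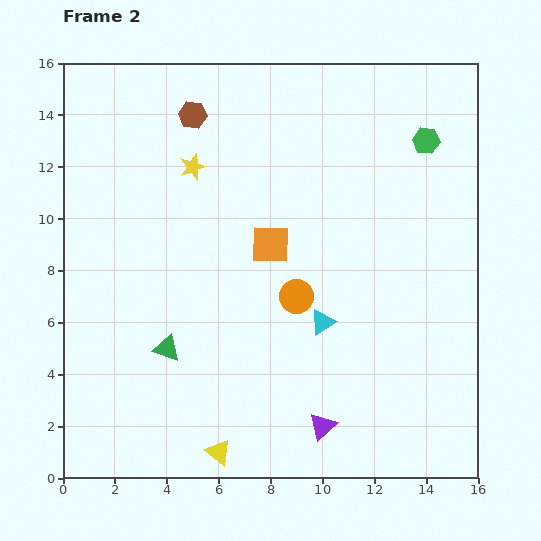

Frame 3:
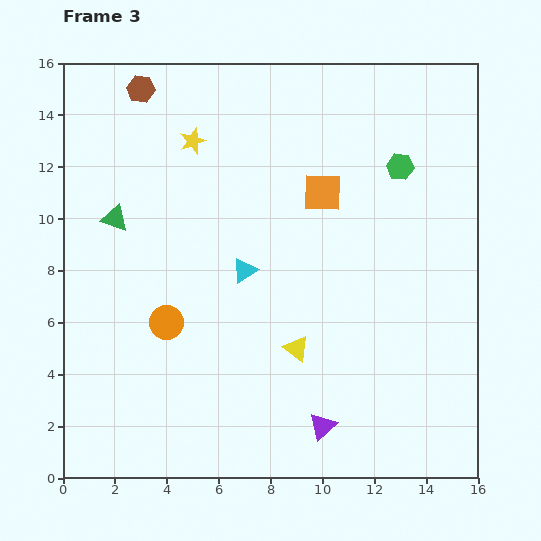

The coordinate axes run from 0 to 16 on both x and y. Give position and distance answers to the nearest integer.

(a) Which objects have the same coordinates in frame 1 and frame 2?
the purple triangle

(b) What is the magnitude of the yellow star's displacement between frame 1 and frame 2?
1

The yellow star moved from (5, 11) to (5, 12), a distance of √(0² + 1²) ≈ 1.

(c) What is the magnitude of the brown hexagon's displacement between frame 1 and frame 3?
4

The brown hexagon moved from (6, 13) to (3, 15), a distance of √(3² + 2²) ≈ 4.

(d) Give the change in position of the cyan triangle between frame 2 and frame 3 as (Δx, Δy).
(-3, 2)

The cyan triangle was at (10, 6) in frame 2 and (7, 8) in frame 3.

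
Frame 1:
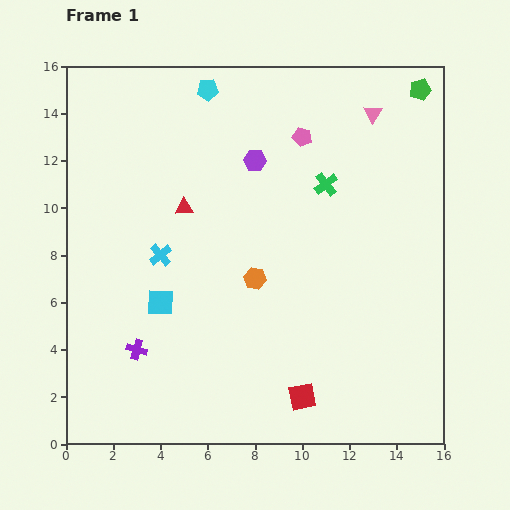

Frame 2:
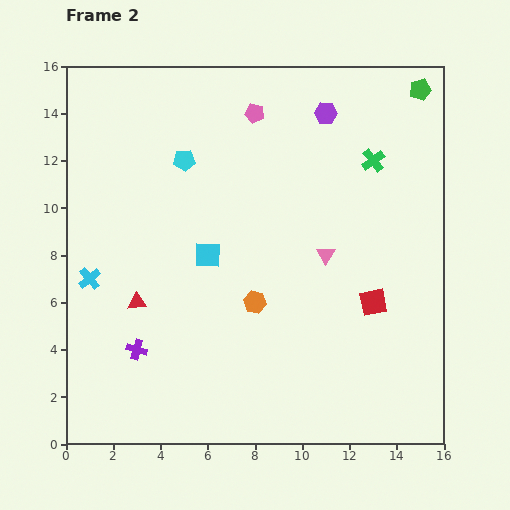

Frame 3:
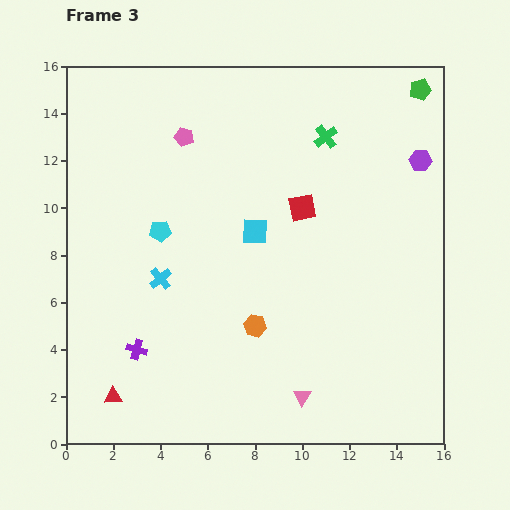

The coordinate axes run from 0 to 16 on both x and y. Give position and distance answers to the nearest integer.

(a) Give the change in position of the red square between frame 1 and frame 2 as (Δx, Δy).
(3, 4)

The red square was at (10, 2) in frame 1 and (13, 6) in frame 2.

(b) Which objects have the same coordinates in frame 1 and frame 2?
the purple cross, the green pentagon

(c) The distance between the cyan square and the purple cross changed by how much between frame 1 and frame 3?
+5

Distance in frame 1: 2. Distance in frame 3: 7.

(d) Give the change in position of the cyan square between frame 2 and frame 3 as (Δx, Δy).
(2, 1)

The cyan square was at (6, 8) in frame 2 and (8, 9) in frame 3.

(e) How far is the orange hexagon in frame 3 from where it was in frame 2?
1

The orange hexagon moved from (8, 6) to (8, 5), a distance of √(0² + 1²) ≈ 1.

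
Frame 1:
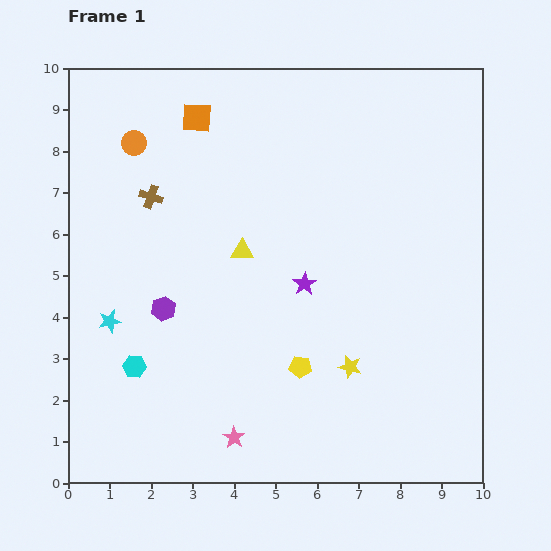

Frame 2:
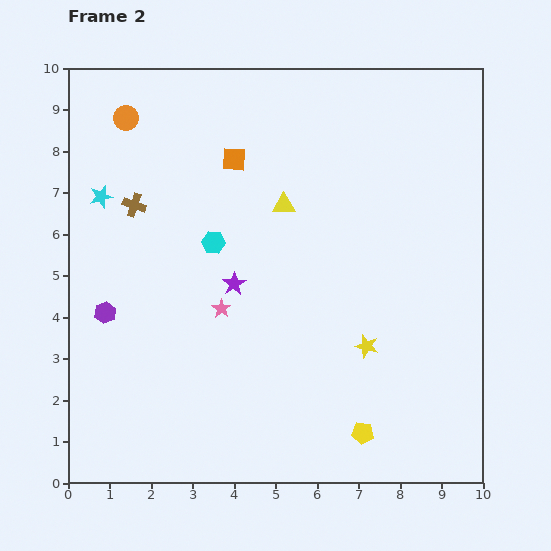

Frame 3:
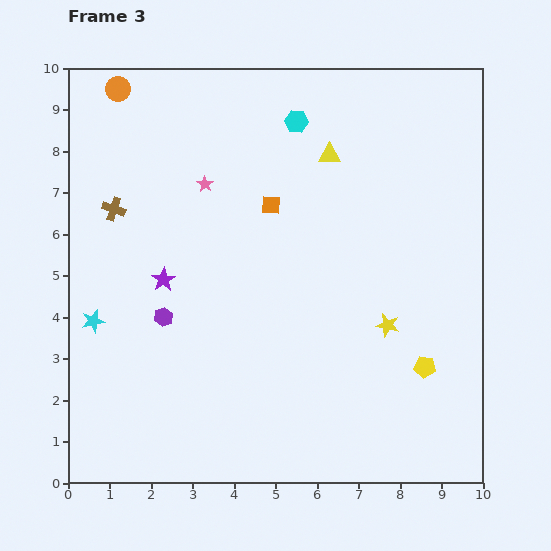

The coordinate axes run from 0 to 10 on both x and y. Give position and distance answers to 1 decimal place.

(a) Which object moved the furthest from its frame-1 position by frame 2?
the cyan hexagon

(moved 3.6; next 3.1)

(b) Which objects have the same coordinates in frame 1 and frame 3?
none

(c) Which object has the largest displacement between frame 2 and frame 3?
the cyan hexagon

(moved 3.5; next 3.0)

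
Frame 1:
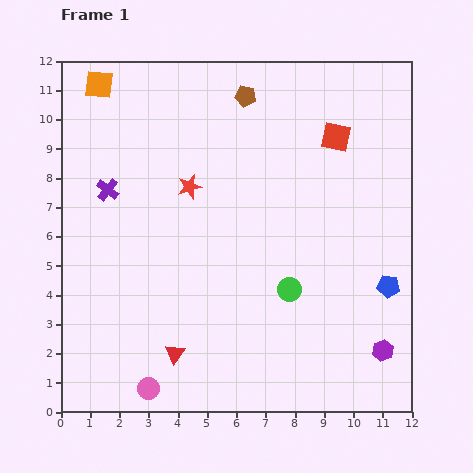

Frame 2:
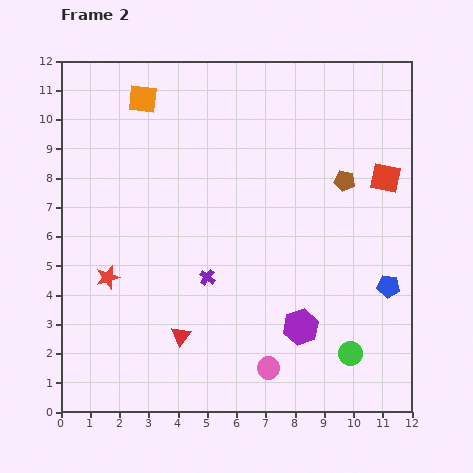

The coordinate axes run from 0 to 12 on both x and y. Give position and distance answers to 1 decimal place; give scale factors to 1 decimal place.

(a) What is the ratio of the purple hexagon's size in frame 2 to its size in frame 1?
1.7×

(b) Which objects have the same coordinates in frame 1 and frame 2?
the blue pentagon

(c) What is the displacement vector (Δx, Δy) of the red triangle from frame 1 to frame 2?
(0.2, 0.6)

The red triangle was at (3.9, 2.0) in frame 1 and (4.1, 2.6) in frame 2.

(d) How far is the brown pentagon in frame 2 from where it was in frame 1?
4.5

The brown pentagon moved from (6.3, 10.8) to (9.7, 7.9), a distance of √(3.4² + 2.9²) ≈ 4.5.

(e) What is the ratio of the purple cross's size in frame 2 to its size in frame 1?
0.7×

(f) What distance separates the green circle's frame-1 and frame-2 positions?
3.0

The green circle moved from (7.8, 4.2) to (9.9, 2.0), a distance of √(2.1² + 2.2²) ≈ 3.0.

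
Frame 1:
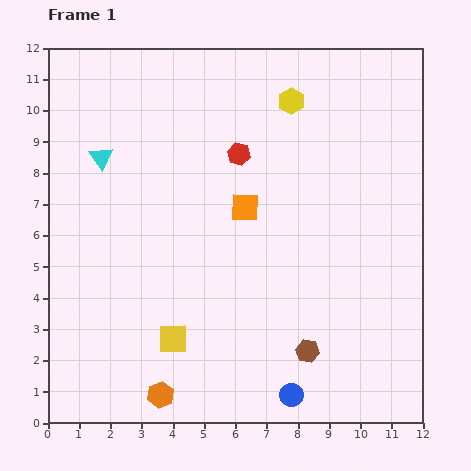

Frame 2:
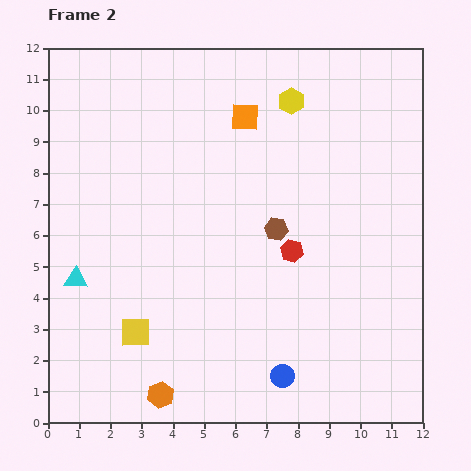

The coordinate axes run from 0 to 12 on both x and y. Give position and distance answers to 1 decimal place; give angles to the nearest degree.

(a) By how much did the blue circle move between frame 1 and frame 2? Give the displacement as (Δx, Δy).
(-0.3, 0.6)

The blue circle was at (7.8, 0.9) in frame 1 and (7.5, 1.5) in frame 2.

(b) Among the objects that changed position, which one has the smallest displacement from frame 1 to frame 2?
the blue circle

(moved 0.7)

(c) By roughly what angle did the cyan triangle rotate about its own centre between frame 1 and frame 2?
52° counter-clockwise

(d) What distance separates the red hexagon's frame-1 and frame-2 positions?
3.5

The red hexagon moved from (6.1, 8.6) to (7.8, 5.5), a distance of √(1.7² + 3.1²) ≈ 3.5.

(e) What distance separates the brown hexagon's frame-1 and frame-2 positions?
4.0

The brown hexagon moved from (8.3, 2.3) to (7.3, 6.2), a distance of √(1.0² + 3.9²) ≈ 4.0.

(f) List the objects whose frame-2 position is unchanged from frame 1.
the yellow hexagon, the orange hexagon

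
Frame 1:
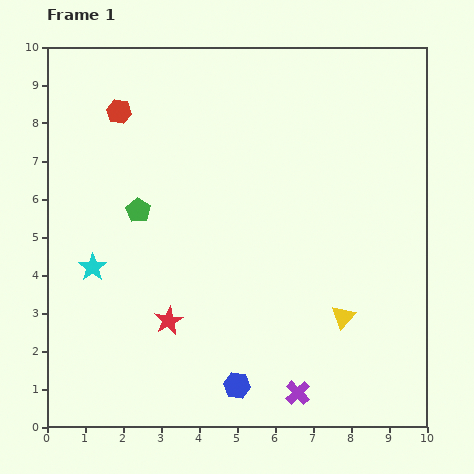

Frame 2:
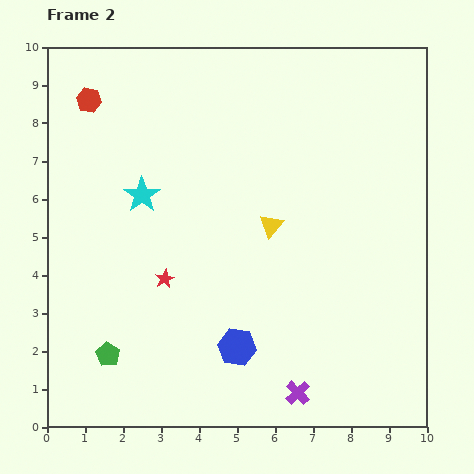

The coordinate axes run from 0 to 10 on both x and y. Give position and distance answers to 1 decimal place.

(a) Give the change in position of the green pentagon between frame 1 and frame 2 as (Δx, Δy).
(-0.8, -3.8)

The green pentagon was at (2.4, 5.7) in frame 1 and (1.6, 1.9) in frame 2.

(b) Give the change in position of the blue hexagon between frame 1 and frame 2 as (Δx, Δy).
(0.0, 1.0)

The blue hexagon was at (5.0, 1.1) in frame 1 and (5.0, 2.1) in frame 2.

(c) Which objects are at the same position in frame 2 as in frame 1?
the purple cross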